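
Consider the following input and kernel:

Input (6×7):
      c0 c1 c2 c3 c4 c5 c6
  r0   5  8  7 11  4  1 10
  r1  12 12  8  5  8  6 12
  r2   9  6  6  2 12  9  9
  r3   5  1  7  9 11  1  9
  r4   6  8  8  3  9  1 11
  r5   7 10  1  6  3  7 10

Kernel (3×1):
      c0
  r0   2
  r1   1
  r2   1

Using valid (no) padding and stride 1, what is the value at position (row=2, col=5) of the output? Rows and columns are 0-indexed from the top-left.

The receptive field on the input at this output position is [9 / 1 / 1]. Elementwise product with the kernel and sum: 9·2 + 1·1 + 1·1.

20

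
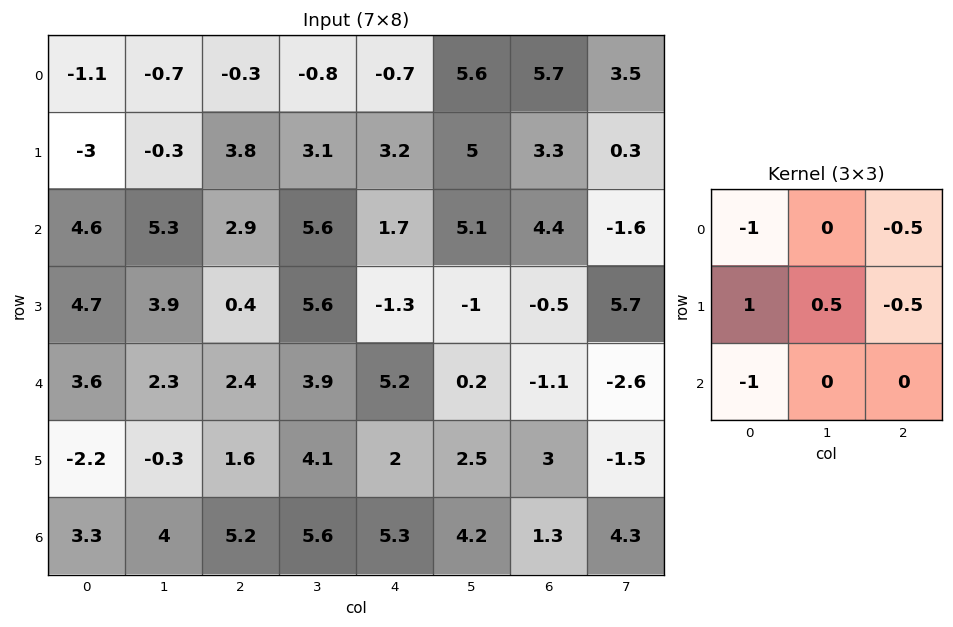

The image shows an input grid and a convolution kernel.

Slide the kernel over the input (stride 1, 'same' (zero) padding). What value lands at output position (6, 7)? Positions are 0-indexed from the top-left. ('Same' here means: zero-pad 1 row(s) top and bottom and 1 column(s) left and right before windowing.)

0.45

The receptive field on the zero-padded input at this output position is [3 -1.5 0 / 1.3 4.3 0 / 0 0 0]. Elementwise product with the kernel and sum: 3·-1 + 0·-0.5 + 1.3·1 + 4.3·0.5 + 0·-0.5 + 0·-1.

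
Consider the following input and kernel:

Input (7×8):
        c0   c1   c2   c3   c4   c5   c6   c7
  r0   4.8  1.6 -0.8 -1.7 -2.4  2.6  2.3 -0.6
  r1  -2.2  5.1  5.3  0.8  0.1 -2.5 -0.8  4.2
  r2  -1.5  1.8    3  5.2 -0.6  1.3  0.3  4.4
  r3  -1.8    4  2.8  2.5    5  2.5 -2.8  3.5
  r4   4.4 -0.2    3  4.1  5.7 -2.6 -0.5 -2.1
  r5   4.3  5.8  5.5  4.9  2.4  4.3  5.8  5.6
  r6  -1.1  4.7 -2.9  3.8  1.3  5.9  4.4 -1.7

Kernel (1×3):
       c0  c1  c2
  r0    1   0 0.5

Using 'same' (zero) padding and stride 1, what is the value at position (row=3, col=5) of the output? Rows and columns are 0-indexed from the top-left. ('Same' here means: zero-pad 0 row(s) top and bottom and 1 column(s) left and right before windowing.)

3.6

The receptive field on the zero-padded input at this output position is [5 2.5 -2.8]. Elementwise product with the kernel and sum: 5·1 + -2.8·0.5.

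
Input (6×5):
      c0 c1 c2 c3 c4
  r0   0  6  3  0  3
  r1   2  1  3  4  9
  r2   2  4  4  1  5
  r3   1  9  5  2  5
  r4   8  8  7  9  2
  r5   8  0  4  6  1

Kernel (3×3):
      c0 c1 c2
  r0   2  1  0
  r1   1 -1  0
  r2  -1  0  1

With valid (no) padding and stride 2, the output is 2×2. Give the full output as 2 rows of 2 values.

9 6
-1 7

Output[0,0]: The receptive field on the input at this output position is [0 6 3 / 2 1 3 / 2 4 4]. Elementwise product with the kernel and sum: 0·2 + 6·1 + 2·1 + 1·-1 + 2·-1 + 4·1.
Output[0,1]: The receptive field on the input at this output position is [3 0 3 / 3 4 9 / 4 1 5]. Elementwise product with the kernel and sum: 3·2 + 0·1 + 3·1 + 4·-1 + 4·-1 + 5·1.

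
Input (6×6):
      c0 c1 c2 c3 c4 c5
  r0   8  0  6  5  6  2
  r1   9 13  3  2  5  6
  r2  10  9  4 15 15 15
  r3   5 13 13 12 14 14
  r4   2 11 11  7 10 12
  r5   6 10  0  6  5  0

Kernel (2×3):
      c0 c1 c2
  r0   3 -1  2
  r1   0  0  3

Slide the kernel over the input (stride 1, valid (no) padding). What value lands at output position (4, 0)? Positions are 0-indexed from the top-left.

17

The receptive field on the input at this output position is [2 11 11 / 6 10 0]. Elementwise product with the kernel and sum: 2·3 + 11·-1 + 11·2 + 0·3.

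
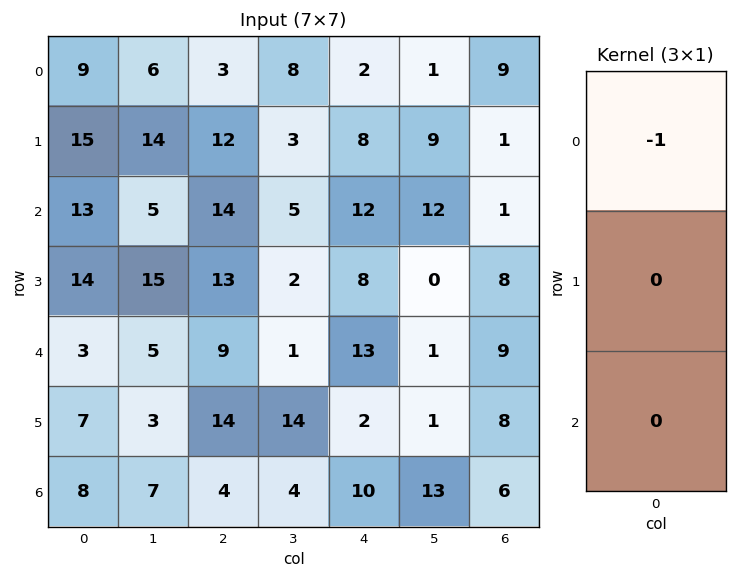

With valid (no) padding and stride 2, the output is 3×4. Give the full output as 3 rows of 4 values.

Output[0,0]: The receptive field on the input at this output position is [9 / 15 / 13]. Elementwise product with the kernel and sum: 9·-1.

-9 -3 -2 -9
-13 -14 -12 -1
-3 -9 -13 -9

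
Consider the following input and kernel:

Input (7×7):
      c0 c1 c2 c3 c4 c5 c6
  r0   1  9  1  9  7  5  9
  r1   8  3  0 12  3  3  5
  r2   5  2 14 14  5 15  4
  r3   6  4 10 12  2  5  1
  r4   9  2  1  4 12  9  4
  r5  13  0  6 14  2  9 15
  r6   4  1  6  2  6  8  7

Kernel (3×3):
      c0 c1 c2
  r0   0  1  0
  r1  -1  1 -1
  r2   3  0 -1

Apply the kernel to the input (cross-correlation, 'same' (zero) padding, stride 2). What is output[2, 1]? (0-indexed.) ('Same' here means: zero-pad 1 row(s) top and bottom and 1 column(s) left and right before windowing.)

-9

The receptive field on the zero-padded input at this output position is [4 10 12 / 2 1 4 / 0 6 14]. Elementwise product with the kernel and sum: 10·1 + 2·-1 + 1·1 + 4·-1 + 0·3 + 14·-1.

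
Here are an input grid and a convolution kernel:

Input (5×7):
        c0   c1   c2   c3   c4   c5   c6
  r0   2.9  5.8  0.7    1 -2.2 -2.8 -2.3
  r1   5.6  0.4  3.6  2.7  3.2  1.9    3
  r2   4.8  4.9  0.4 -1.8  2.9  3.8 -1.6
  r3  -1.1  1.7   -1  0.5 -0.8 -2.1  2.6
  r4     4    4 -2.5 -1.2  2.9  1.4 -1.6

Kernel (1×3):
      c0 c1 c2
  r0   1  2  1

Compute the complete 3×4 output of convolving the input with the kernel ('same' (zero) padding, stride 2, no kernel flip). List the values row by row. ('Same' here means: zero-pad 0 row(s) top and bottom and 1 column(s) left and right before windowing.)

Output[0,0]: The receptive field on the zero-padded input at this output position is [0 2.9 5.8]. Elementwise product with the kernel and sum: 0·1 + 2.9·2 + 5.8·1.
Output[0,1]: The receptive field on the zero-padded input at this output position is [5.8 0.7 1]. Elementwise product with the kernel and sum: 5.8·1 + 0.7·2 + 1·1.

11.6 8.2 -6.2 -7.4
14.5 3.9 7.8 0.6
12 -2.2 6 -1.8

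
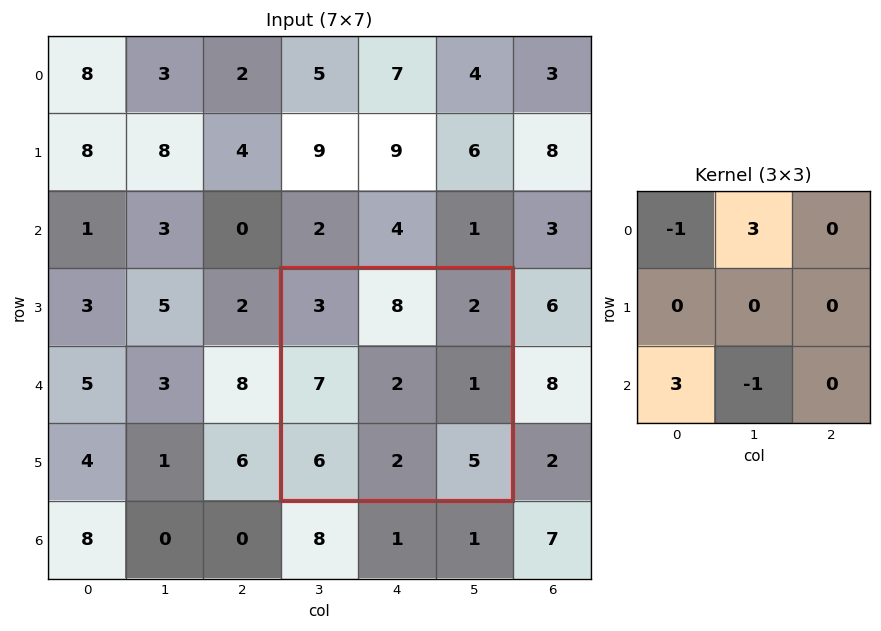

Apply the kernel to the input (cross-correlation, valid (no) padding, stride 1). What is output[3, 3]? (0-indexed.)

37

The receptive field on the input at this output position is [3 8 2 / 7 2 1 / 6 2 5]. Elementwise product with the kernel and sum: 3·-1 + 8·3 + 6·3 + 2·-1.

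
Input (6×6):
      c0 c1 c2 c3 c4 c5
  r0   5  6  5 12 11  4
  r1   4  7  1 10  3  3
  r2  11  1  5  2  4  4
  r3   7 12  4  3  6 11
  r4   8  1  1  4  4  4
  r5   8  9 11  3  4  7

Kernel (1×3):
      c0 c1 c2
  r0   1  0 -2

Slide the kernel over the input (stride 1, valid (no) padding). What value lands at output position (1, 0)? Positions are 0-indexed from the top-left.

The receptive field on the input at this output position is [4 7 1]. Elementwise product with the kernel and sum: 4·1 + 1·-2.

2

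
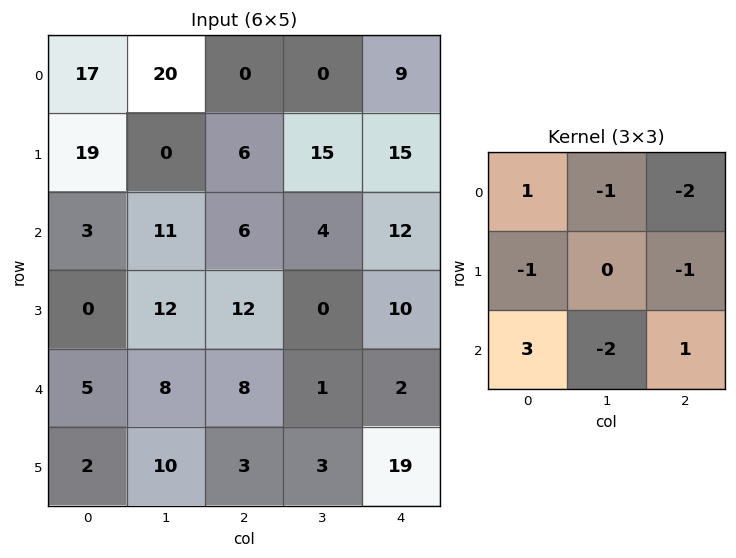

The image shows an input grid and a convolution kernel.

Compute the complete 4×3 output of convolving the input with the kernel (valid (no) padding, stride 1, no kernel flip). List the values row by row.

-35 30 -17
-14 -39 -11
-25 -6 -20
-60 18 4

Output[0,0]: The receptive field on the input at this output position is [17 20 0 / 19 0 6 / 3 11 6]. Elementwise product with the kernel and sum: 17·1 + 20·-1 + 0·-2 + 19·-1 + 6·-1 + 3·3 + 11·-2 + 6·1.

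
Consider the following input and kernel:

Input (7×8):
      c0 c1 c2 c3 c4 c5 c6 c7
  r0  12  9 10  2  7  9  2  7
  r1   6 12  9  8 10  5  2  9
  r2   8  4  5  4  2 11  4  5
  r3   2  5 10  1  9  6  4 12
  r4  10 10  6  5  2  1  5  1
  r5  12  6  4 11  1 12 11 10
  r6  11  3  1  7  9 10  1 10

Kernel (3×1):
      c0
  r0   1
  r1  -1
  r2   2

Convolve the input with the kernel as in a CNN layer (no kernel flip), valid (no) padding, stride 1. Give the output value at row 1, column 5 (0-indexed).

6

The receptive field on the input at this output position is [5 / 11 / 6]. Elementwise product with the kernel and sum: 5·1 + 11·-1 + 6·2.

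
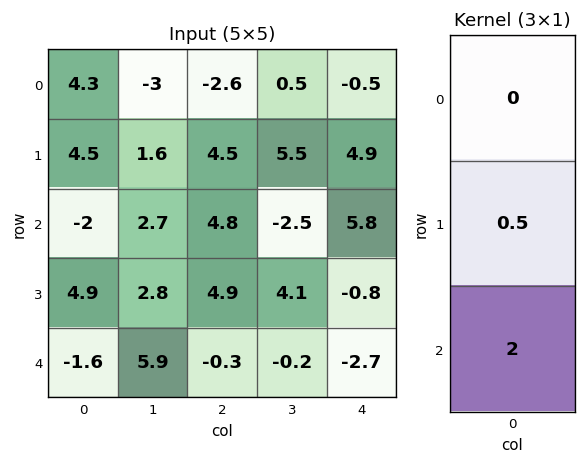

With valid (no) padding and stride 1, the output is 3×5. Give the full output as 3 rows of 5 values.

Output[0,0]: The receptive field on the input at this output position is [4.3 / 4.5 / -2]. Elementwise product with the kernel and sum: 4.5·0.5 + -2·2.

-1.75 6.2 11.85 -2.25 14.05
8.8 6.95 12.2 6.95 1.3
-0.75 13.2 1.85 1.65 -5.8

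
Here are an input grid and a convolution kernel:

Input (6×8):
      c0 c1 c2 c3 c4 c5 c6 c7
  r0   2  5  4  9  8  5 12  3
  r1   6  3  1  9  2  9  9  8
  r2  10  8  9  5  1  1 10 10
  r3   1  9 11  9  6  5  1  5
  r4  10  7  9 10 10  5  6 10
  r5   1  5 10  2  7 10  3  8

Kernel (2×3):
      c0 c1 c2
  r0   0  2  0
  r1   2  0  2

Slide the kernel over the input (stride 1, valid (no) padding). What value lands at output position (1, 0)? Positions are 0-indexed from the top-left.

The receptive field on the input at this output position is [6 3 1 / 10 8 9]. Elementwise product with the kernel and sum: 3·2 + 10·2 + 9·2.

44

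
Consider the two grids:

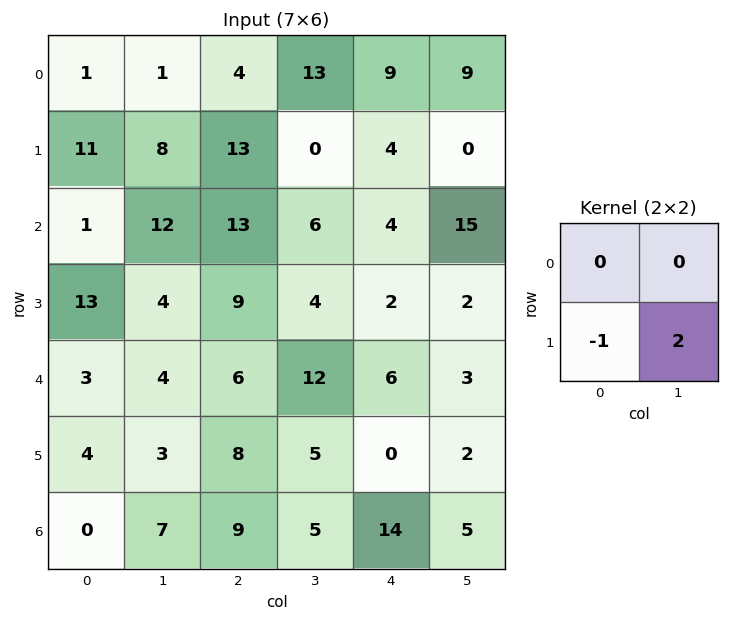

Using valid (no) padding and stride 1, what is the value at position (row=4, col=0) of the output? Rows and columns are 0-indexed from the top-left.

The receptive field on the input at this output position is [3 4 / 4 3]. Elementwise product with the kernel and sum: 4·-1 + 3·2.

2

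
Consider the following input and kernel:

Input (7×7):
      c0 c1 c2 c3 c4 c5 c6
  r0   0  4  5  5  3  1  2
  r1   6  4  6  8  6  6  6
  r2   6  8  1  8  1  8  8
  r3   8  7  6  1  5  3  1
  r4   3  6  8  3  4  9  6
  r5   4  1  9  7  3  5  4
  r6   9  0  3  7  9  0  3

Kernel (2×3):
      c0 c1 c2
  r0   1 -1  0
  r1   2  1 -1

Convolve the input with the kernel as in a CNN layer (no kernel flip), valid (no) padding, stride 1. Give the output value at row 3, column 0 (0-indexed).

5

The receptive field on the input at this output position is [8 7 6 / 3 6 8]. Elementwise product with the kernel and sum: 8·1 + 7·-1 + 3·2 + 6·1 + 8·-1.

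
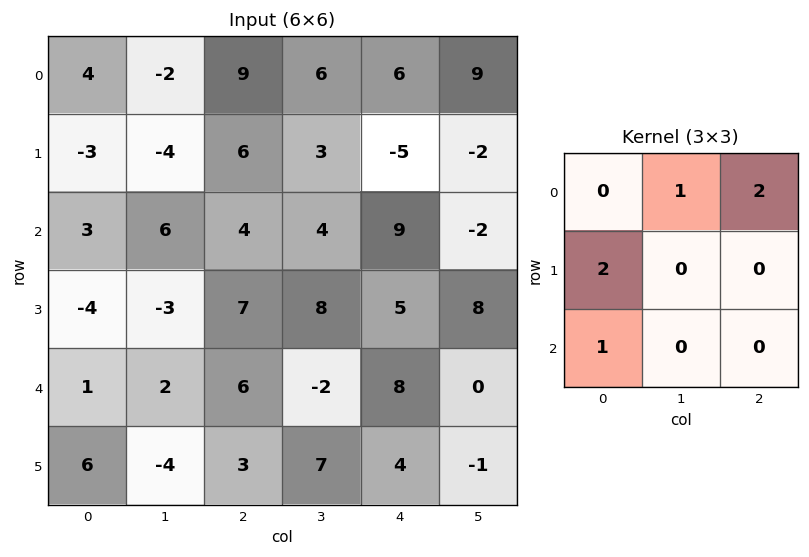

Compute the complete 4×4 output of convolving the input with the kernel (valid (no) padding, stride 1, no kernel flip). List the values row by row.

Output[0,0]: The receptive field on the input at this output position is [4 -2 9 / -3 -4 6 / 3 6 4]. Elementwise product with the kernel and sum: -2·1 + 9·2 + -3·2 + 3·1.
Output[0,1]: The receptive field on the input at this output position is [-2 9 6 / -4 6 3 / 6 4 4]. Elementwise product with the kernel and sum: 9·1 + 6·2 + -4·2 + 6·1.

13 19 34 34
10 21 8 7
7 8 42 19
19 23 33 24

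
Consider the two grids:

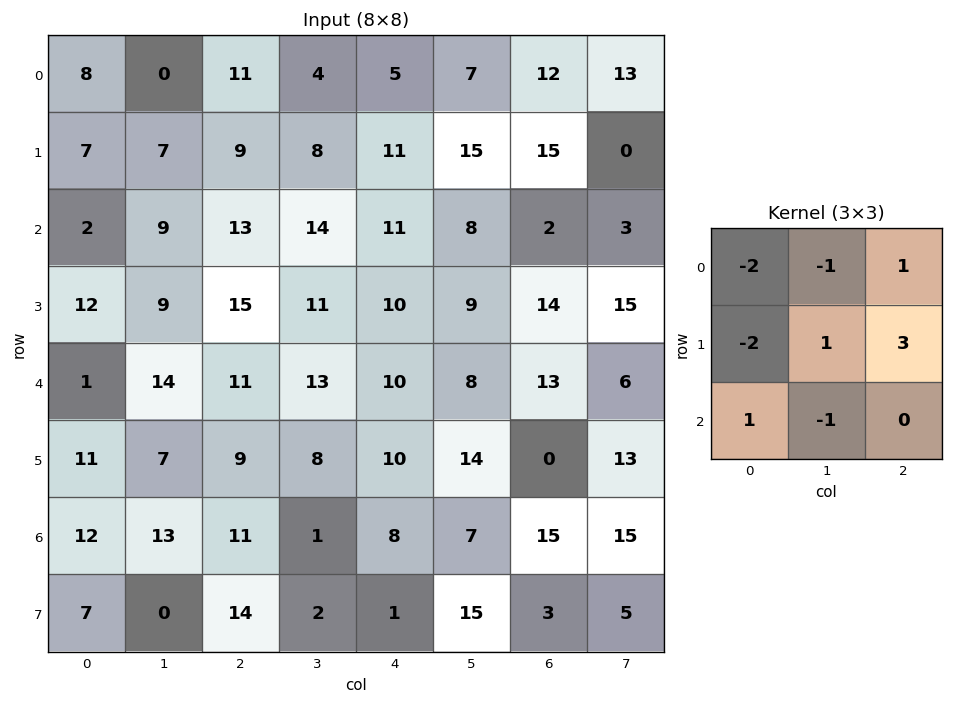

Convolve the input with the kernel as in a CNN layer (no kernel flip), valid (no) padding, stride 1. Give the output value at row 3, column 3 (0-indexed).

-17

The receptive field on the input at this output position is [11 10 9 / 13 10 8 / 8 10 14]. Elementwise product with the kernel and sum: 11·-2 + 10·-1 + 9·1 + 13·-2 + 10·1 + 8·3 + 8·1 + 10·-1.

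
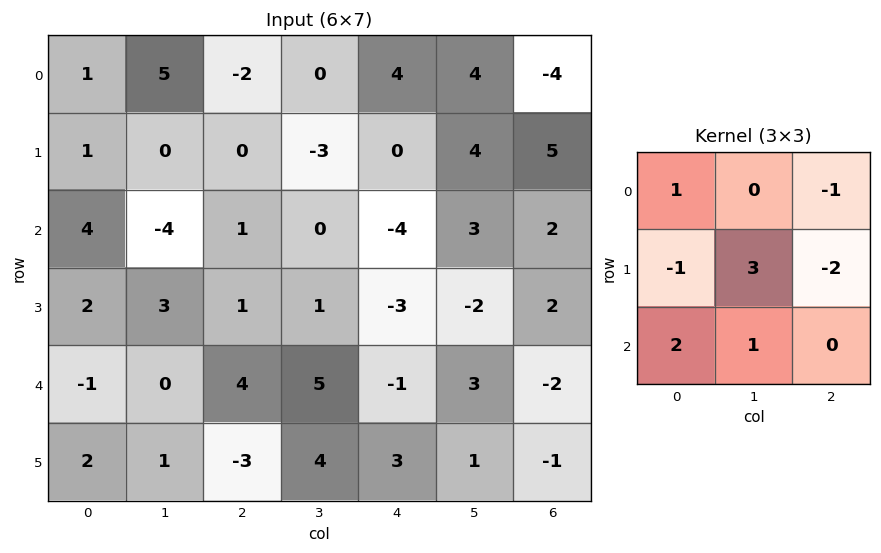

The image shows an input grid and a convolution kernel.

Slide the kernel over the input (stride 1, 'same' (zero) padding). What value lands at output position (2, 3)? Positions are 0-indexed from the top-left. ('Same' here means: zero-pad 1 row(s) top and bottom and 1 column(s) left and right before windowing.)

10

The receptive field on the zero-padded input at this output position is [0 -3 0 / 1 0 -4 / 1 1 -3]. Elementwise product with the kernel and sum: 0·1 + 0·-1 + 1·-1 + 0·3 + -4·-2 + 1·2 + 1·1.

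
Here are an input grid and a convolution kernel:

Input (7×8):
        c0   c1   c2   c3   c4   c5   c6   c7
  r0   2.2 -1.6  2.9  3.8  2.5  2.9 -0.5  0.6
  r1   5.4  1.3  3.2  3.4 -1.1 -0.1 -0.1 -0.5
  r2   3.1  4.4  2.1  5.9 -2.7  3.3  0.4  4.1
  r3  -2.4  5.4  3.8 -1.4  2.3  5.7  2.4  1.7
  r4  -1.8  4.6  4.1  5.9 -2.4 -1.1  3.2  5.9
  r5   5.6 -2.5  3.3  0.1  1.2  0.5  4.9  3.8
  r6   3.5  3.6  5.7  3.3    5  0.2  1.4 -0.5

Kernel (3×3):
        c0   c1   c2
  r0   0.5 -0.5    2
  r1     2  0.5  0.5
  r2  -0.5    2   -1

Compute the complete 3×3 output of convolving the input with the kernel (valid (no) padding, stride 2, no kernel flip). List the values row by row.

Output[0,0]: The receptive field on the input at this output position is [2.2 -1.6 2.9 / 5.4 1.3 3.2 / 3.1 4.4 2.1]. Elementwise product with the kernel and sum: 2.2·0.5 + -1.6·-0.5 + 2.9·2 + 5.4·2 + 1.3·0.5 + 3.2·0.5 + 3.1·-0.5 + 4.4·2 + 2.1·-1.

25.9 25.55 4.05
9.35 12.9 2.25
16.35 0.3 7.35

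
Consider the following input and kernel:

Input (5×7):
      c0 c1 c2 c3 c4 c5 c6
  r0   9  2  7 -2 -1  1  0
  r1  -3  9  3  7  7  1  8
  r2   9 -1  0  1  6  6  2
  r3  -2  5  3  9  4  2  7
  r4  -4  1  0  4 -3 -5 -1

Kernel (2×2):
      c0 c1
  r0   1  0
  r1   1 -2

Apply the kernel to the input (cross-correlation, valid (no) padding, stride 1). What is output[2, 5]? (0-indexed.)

The receptive field on the input at this output position is [6 2 / 2 7]. Elementwise product with the kernel and sum: 6·1 + 2·1 + 7·-2.

-6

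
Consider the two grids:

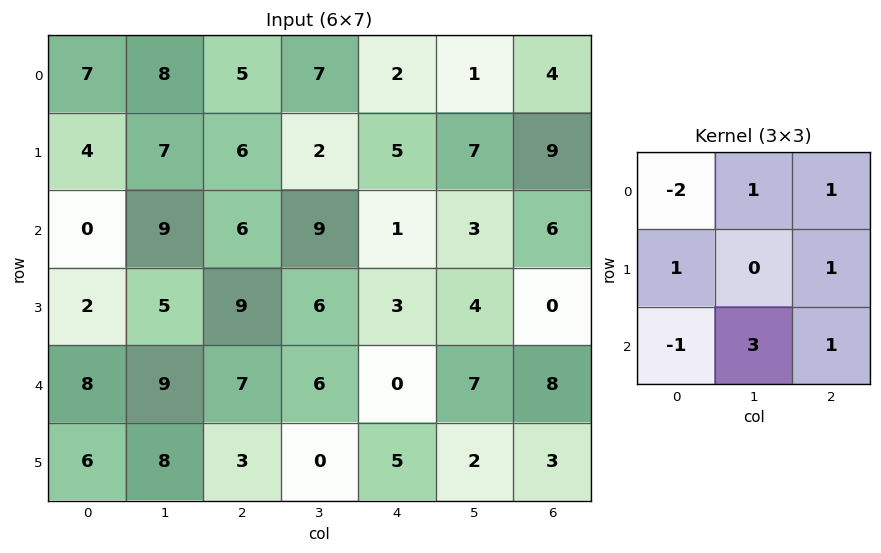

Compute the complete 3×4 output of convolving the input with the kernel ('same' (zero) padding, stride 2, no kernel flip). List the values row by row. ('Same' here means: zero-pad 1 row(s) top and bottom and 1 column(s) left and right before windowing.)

27 28 28 21
31 40 27 -6
42 21 25 6

Output[0,0]: The receptive field on the zero-padded input at this output position is [0 0 0 / 0 7 8 / 0 4 7]. Elementwise product with the kernel and sum: 0·-2 + 0·1 + 0·1 + 0·1 + 8·1 + 0·-1 + 4·3 + 7·1.
Output[0,1]: The receptive field on the zero-padded input at this output position is [0 0 0 / 8 5 7 / 7 6 2]. Elementwise product with the kernel and sum: 0·-2 + 0·1 + 0·1 + 8·1 + 7·1 + 7·-1 + 6·3 + 2·1.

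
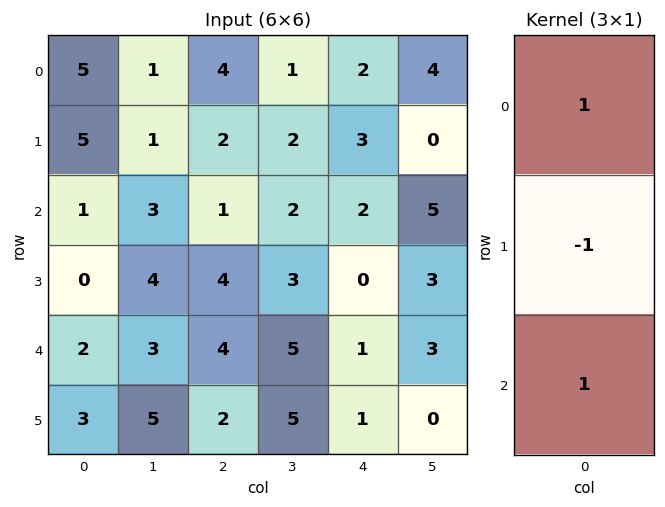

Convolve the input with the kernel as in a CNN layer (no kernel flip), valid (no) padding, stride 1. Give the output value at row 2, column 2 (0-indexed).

1

The receptive field on the input at this output position is [1 / 4 / 4]. Elementwise product with the kernel and sum: 1·1 + 4·-1 + 4·1.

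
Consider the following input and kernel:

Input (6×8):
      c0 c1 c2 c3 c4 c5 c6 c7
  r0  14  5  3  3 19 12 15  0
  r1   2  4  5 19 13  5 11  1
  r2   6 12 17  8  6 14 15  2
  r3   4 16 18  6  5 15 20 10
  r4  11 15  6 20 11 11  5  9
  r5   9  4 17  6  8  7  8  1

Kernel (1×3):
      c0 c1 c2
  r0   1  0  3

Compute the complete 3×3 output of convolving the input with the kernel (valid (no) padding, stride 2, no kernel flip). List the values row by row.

Output[0,0]: The receptive field on the input at this output position is [14 5 3]. Elementwise product with the kernel and sum: 14·1 + 3·3.
Output[0,1]: The receptive field on the input at this output position is [3 3 19]. Elementwise product with the kernel and sum: 3·1 + 19·3.

23 60 64
57 35 51
29 39 26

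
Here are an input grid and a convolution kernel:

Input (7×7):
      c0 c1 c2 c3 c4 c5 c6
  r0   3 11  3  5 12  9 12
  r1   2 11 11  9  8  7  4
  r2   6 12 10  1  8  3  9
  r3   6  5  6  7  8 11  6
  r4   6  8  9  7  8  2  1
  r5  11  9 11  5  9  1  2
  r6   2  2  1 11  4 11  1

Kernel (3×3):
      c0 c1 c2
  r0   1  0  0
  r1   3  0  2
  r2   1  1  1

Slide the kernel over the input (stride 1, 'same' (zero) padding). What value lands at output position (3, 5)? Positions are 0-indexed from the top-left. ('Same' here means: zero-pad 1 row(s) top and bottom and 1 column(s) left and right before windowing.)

The receptive field on the zero-padded input at this output position is [8 3 9 / 8 11 6 / 8 2 1]. Elementwise product with the kernel and sum: 8·1 + 8·3 + 6·2 + 8·1 + 2·1 + 1·1.

55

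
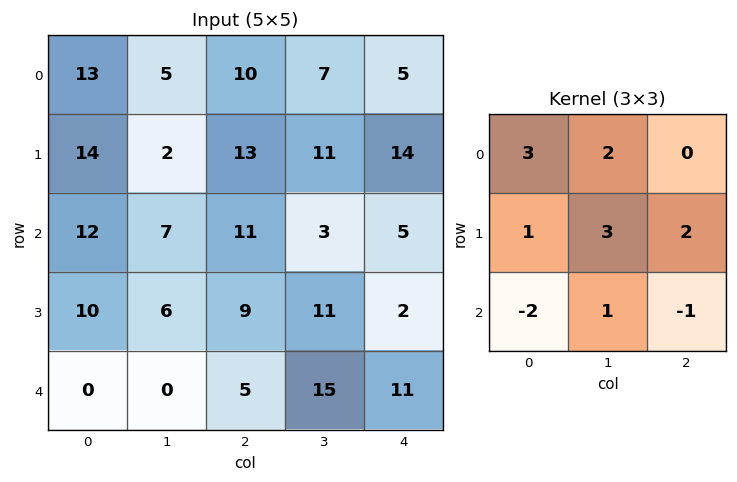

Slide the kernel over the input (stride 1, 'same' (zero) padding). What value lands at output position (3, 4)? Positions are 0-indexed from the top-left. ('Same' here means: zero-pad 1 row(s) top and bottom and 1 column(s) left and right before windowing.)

The receptive field on the zero-padded input at this output position is [3 5 0 / 11 2 0 / 15 11 0]. Elementwise product with the kernel and sum: 3·3 + 5·2 + 11·1 + 2·3 + 0·2 + 15·-2 + 11·1 + 0·-1.

17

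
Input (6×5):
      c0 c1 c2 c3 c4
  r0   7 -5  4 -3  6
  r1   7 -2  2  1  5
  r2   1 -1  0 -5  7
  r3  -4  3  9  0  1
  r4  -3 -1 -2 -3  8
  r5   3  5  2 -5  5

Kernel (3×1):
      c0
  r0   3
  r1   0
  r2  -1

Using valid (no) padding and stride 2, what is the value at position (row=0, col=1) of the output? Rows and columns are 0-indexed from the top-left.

The receptive field on the input at this output position is [4 / 2 / 0]. Elementwise product with the kernel and sum: 4·3 + 0·-1.

12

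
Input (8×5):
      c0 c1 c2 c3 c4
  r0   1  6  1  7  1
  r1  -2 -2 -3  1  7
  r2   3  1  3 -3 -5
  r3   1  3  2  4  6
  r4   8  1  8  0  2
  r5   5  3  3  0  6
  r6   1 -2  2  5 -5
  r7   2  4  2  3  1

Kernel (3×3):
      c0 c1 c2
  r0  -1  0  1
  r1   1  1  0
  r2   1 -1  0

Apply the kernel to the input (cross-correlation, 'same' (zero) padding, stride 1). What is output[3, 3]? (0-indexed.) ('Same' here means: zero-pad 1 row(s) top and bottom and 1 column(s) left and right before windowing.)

The receptive field on the zero-padded input at this output position is [3 -3 -5 / 2 4 6 / 8 0 2]. Elementwise product with the kernel and sum: 3·-1 + -5·1 + 2·1 + 4·1 + 8·1 + 0·-1.

6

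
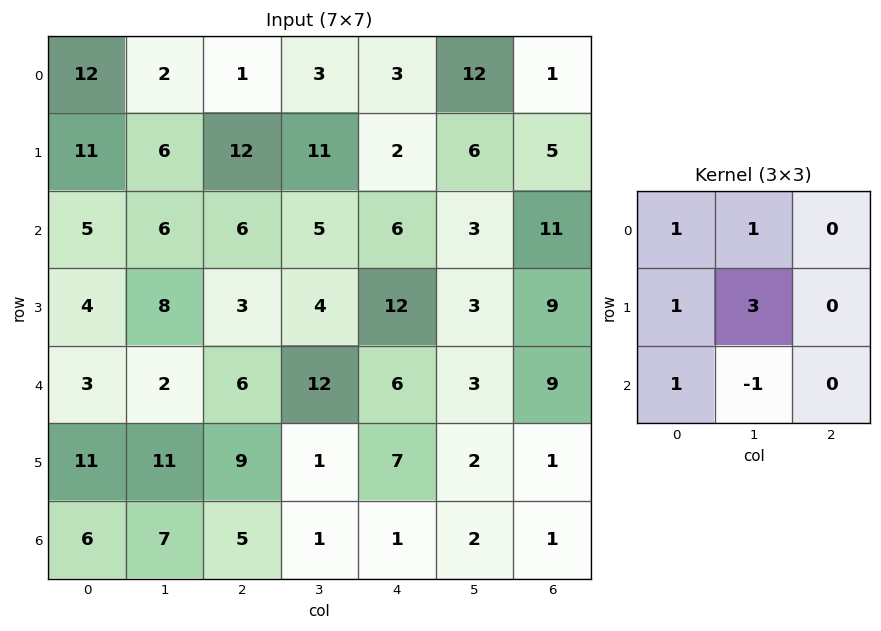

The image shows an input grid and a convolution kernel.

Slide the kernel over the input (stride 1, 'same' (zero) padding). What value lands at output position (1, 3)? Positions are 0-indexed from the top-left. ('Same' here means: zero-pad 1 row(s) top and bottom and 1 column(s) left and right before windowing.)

The receptive field on the zero-padded input at this output position is [1 3 3 / 12 11 2 / 6 5 6]. Elementwise product with the kernel and sum: 1·1 + 3·1 + 12·1 + 11·3 + 6·1 + 5·-1.

50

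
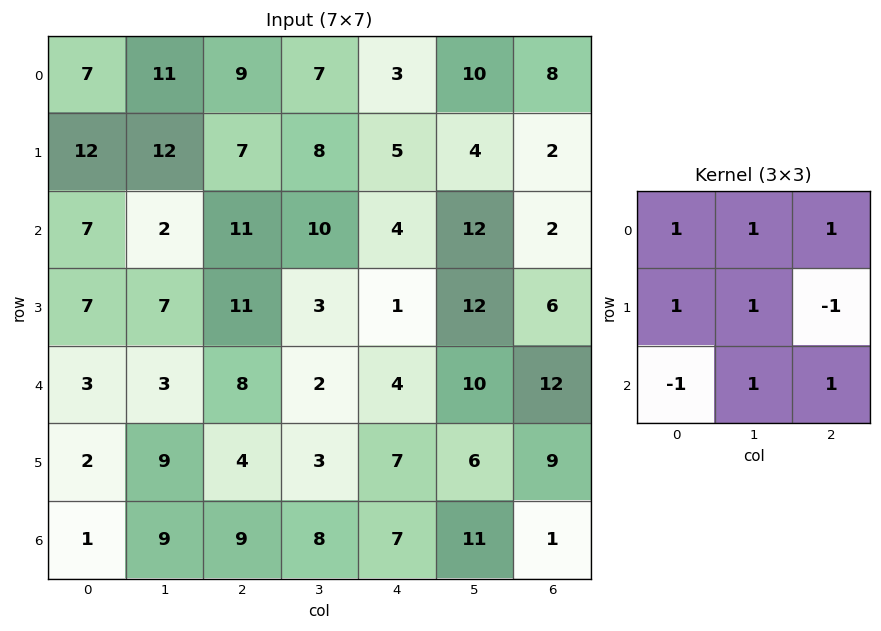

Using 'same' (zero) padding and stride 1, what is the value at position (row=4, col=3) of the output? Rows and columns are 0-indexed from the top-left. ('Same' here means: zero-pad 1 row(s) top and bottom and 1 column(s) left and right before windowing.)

The receptive field on the zero-padded input at this output position is [11 3 1 / 8 2 4 / 4 3 7]. Elementwise product with the kernel and sum: 11·1 + 3·1 + 1·1 + 8·1 + 2·1 + 4·-1 + 4·-1 + 3·1 + 7·1.

27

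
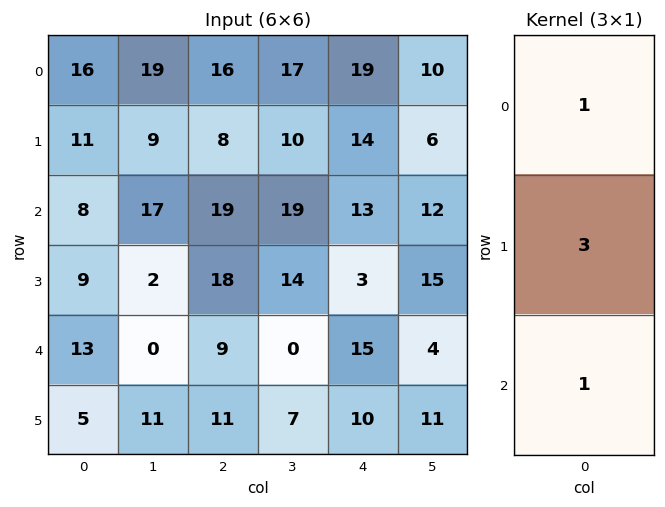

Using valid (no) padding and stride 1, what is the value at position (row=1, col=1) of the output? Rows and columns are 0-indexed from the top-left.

The receptive field on the input at this output position is [9 / 17 / 2]. Elementwise product with the kernel and sum: 9·1 + 17·3 + 2·1.

62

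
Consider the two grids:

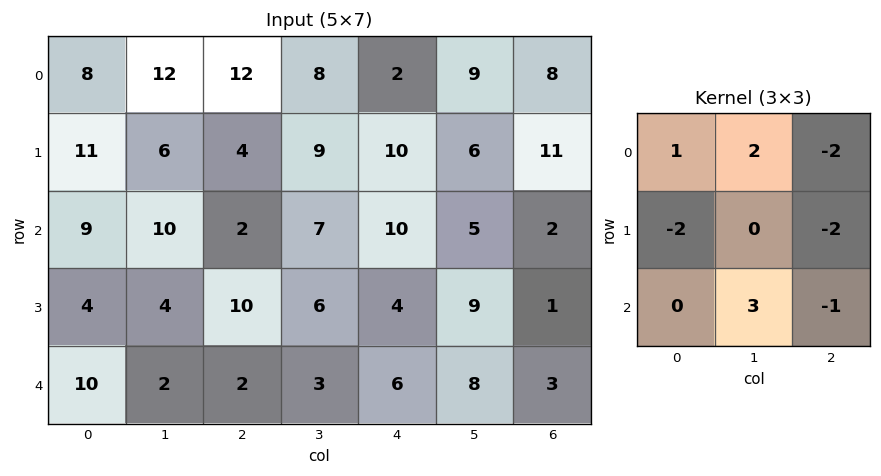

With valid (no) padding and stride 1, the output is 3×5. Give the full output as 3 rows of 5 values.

Output[0,0]: The receptive field on the input at this output position is [8 12 12 / 11 6 4 / 9 10 2]. Elementwise product with the kernel and sum: 8·1 + 12·2 + 12·-2 + 11·-2 + 4·-2 + 10·3 + 2·-1.

6 -11 7 -11 -25
-5 -14 -8 -4 2
1 -17 -29 -3 27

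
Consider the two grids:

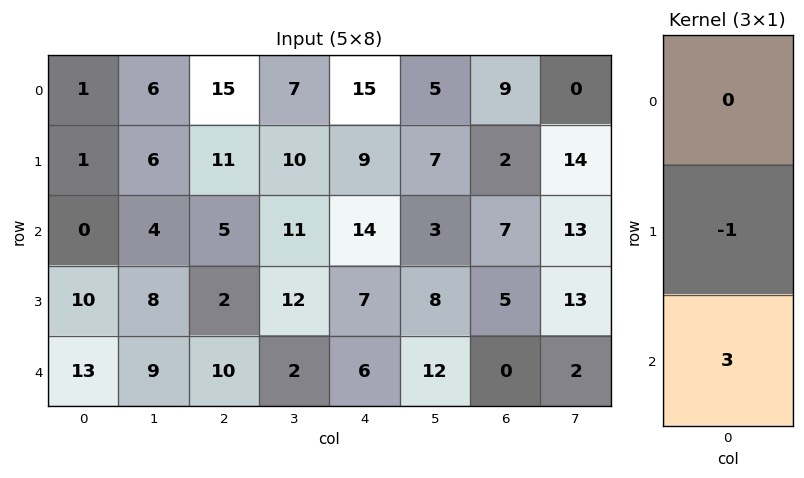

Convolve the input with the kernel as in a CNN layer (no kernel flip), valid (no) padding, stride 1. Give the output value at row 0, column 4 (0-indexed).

The receptive field on the input at this output position is [15 / 9 / 14]. Elementwise product with the kernel and sum: 9·-1 + 14·3.

33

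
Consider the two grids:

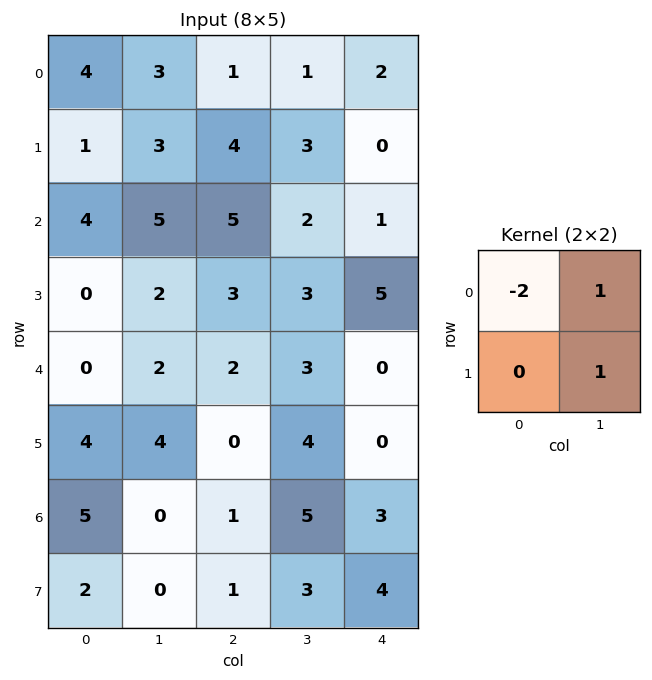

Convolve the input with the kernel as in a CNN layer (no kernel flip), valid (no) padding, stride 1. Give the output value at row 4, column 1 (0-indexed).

-2

The receptive field on the input at this output position is [2 2 / 4 0]. Elementwise product with the kernel and sum: 2·-2 + 2·1 + 0·1.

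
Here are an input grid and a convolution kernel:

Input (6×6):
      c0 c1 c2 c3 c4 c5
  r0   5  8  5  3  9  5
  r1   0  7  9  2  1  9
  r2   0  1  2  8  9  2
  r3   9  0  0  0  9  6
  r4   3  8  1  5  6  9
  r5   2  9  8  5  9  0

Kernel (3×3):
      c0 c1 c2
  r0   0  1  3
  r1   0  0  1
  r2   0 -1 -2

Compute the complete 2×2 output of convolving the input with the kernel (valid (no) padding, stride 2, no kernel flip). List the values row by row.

Output[0,0]: The receptive field on the input at this output position is [5 8 5 / 0 7 9 / 0 1 2]. Elementwise product with the kernel and sum: 8·1 + 5·3 + 9·1 + 1·-1 + 2·-2.
Output[0,1]: The receptive field on the input at this output position is [5 3 9 / 9 2 1 / 2 8 9]. Elementwise product with the kernel and sum: 3·1 + 9·3 + 1·1 + 8·-1 + 9·-2.

27 5
-3 27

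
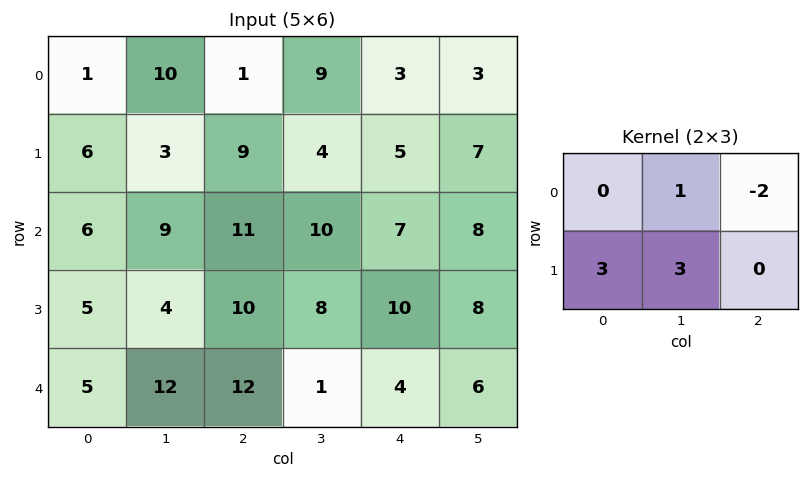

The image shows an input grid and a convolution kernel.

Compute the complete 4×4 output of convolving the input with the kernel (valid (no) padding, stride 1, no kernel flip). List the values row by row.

Output[0,0]: The receptive field on the input at this output position is [1 10 1 / 6 3 9]. Elementwise product with the kernel and sum: 10·1 + 1·-2 + 6·3 + 3·3.
Output[0,1]: The receptive field on the input at this output position is [10 1 9 / 3 9 4]. Elementwise product with the kernel and sum: 1·1 + 9·-2 + 3·3 + 9·3.

35 19 42 24
30 61 57 42
14 33 50 45
35 66 27 9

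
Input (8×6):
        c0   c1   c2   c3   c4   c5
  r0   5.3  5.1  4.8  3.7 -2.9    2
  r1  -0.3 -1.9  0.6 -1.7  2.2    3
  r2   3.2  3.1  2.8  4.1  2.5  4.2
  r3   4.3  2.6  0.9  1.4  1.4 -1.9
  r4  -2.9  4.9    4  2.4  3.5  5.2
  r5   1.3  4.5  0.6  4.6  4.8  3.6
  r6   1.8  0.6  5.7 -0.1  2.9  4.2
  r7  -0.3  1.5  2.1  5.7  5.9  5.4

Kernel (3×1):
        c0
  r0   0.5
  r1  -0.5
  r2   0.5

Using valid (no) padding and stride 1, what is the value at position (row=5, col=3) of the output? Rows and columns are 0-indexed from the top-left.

5.2

The receptive field on the input at this output position is [4.6 / -0.1 / 5.7]. Elementwise product with the kernel and sum: 4.6·0.5 + -0.1·-0.5 + 5.7·0.5.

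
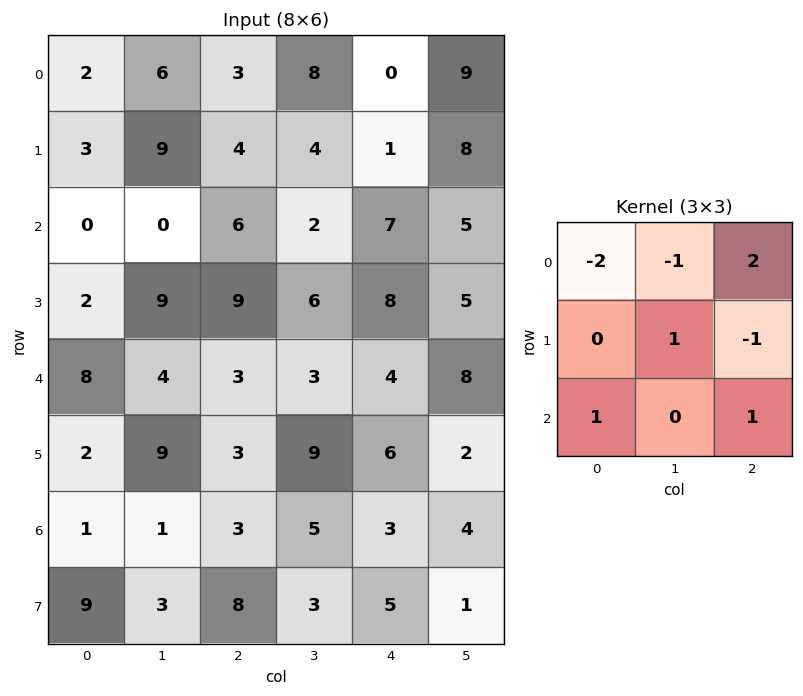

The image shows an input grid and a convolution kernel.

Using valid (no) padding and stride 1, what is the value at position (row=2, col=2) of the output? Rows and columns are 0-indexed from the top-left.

5

The receptive field on the input at this output position is [6 2 7 / 9 6 8 / 3 3 4]. Elementwise product with the kernel and sum: 6·-2 + 2·-1 + 7·2 + 6·1 + 8·-1 + 3·1 + 4·1.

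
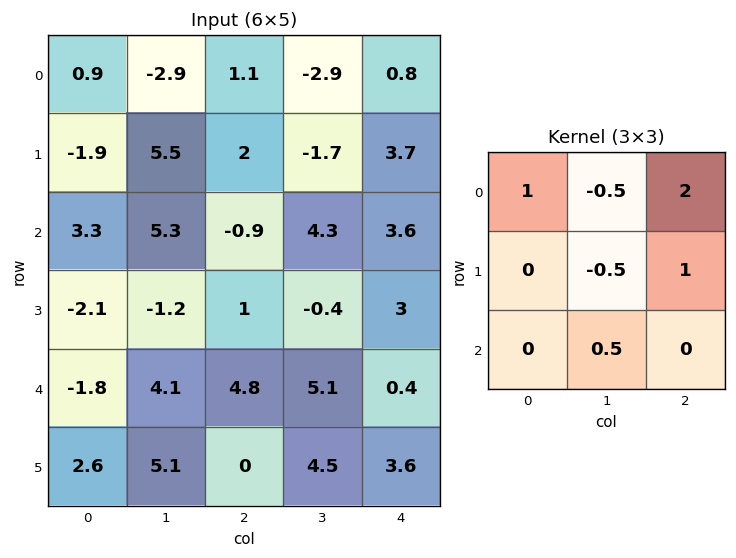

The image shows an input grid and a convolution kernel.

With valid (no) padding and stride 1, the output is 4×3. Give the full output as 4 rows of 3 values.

Output[0,0]: The receptive field on the input at this output position is [0.9 -2.9 1.1 / -1.9 5.5 2 / 3.3 5.3 -0.9]. Elementwise product with the kernel and sum: 0.9·1 + -2.9·-0.5 + 1.1·2 + 5.5·-0.5 + 2·1 + 5.3·0.5.
Output[0,1]: The receptive field on the input at this output position is [-2.9 1.1 -2.9 / 5.5 2 -1.7 / 5.3 -0.9 4.3]. Elementwise product with the kernel and sum: -2.9·1 + 1.1·-0.5 + -2.9·2 + 2·-0.5 + -1.7·1 + -0.9·0.5.

6.45 -12.4 10.85
-4.8 6.35 11.5
2.5 15.85 9.9
5.8 0.2 7.3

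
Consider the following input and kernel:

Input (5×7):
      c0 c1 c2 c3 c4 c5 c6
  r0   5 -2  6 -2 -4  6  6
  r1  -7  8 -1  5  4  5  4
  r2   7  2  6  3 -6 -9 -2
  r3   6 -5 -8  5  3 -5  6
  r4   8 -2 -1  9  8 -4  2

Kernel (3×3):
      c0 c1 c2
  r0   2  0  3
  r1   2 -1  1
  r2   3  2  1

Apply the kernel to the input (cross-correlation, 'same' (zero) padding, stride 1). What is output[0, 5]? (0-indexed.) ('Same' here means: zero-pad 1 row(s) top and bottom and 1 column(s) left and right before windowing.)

The receptive field on the zero-padded input at this output position is [0 0 0 / -4 6 6 / 4 5 4]. Elementwise product with the kernel and sum: 0·2 + 0·3 + -4·2 + 6·-1 + 6·1 + 4·3 + 5·2 + 4·1.

18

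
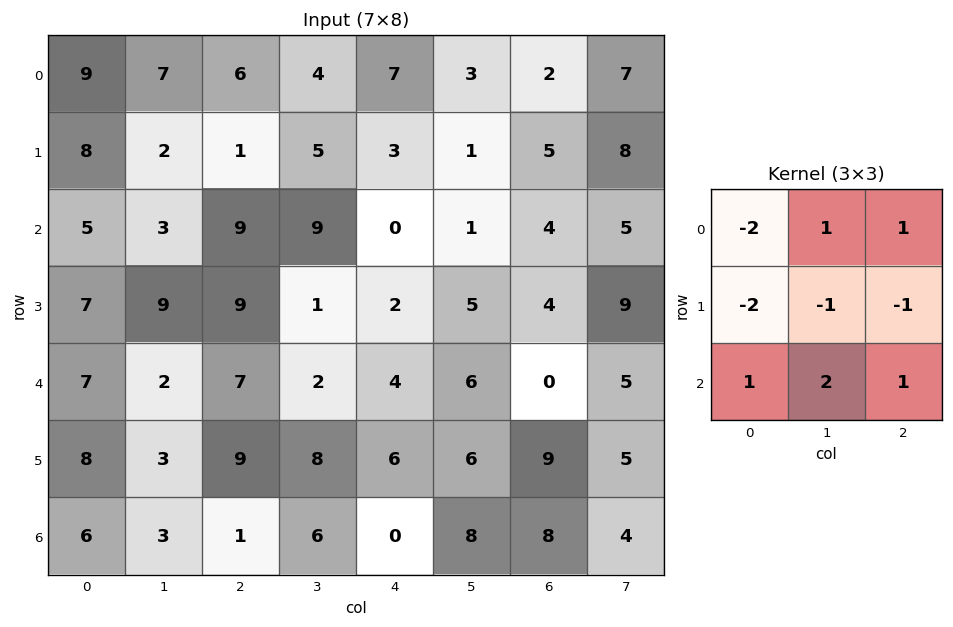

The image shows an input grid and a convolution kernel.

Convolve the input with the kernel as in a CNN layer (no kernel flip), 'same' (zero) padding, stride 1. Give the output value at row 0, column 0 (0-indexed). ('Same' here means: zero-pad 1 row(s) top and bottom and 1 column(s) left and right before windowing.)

2

The receptive field on the zero-padded input at this output position is [0 0 0 / 0 9 7 / 0 8 2]. Elementwise product with the kernel and sum: 0·-2 + 0·1 + 0·1 + 0·-2 + 9·-1 + 7·-1 + 0·1 + 8·2 + 2·1.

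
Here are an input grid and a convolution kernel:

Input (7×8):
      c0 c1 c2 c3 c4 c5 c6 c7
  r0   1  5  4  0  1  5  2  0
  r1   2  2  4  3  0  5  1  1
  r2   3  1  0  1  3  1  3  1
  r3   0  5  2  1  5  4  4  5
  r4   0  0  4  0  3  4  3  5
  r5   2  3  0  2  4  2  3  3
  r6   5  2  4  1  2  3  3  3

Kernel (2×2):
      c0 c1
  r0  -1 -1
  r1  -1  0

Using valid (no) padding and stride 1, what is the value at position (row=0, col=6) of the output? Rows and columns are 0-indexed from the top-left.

-3

The receptive field on the input at this output position is [2 0 / 1 1]. Elementwise product with the kernel and sum: 2·-1 + 0·-1 + 1·-1.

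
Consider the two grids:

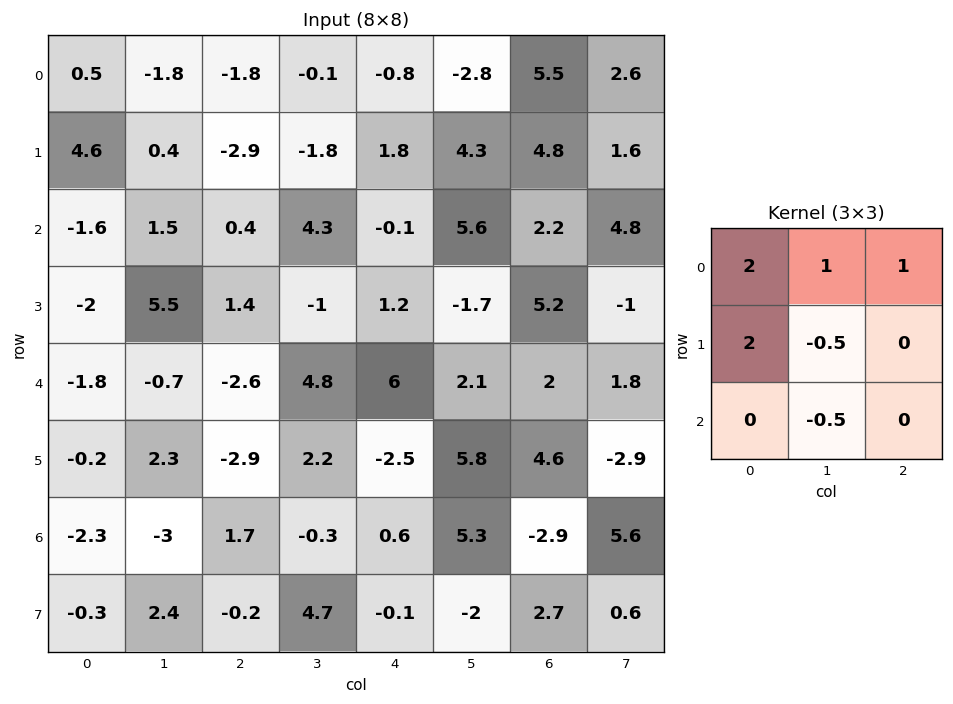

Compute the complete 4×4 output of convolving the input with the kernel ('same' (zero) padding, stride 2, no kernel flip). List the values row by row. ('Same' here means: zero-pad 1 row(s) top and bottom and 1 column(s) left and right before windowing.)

Output[0,0]: The receptive field on the zero-padded input at this output position is [0 0 0 / 0 0.5 -1.8 / 0 4.6 0.4]. Elementwise product with the kernel and sum: 0·2 + 0·1 + 0·1 + 0·2 + 0.5·-0.5 + 4.6·-0.5.

-2.55 -1.25 -0.7 -10.75
6.8 -1.8 10.55 22.5
4.5 12.75 5.35 1.7
3.4 -2.85 6.85 24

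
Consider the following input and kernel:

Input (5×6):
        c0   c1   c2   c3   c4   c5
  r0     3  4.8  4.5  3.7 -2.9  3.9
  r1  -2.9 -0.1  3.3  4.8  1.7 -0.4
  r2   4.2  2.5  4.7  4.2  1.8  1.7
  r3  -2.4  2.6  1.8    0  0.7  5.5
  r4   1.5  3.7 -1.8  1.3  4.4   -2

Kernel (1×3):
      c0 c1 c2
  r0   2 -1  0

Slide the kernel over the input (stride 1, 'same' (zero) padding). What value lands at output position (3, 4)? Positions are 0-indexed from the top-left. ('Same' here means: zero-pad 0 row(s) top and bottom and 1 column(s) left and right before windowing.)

The receptive field on the zero-padded input at this output position is [0 0.7 5.5]. Elementwise product with the kernel and sum: 0·2 + 0.7·-1.

-0.7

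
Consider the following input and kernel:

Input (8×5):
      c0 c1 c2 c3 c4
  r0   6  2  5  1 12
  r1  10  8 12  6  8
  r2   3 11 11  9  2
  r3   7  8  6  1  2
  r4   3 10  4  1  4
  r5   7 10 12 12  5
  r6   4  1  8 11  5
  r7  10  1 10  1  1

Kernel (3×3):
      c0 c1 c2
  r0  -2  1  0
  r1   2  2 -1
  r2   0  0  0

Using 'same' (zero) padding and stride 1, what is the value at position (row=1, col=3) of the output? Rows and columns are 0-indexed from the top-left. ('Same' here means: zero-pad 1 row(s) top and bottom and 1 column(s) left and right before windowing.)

19

The receptive field on the zero-padded input at this output position is [5 1 12 / 12 6 8 / 11 9 2]. Elementwise product with the kernel and sum: 5·-2 + 1·1 + 12·2 + 6·2 + 8·-1.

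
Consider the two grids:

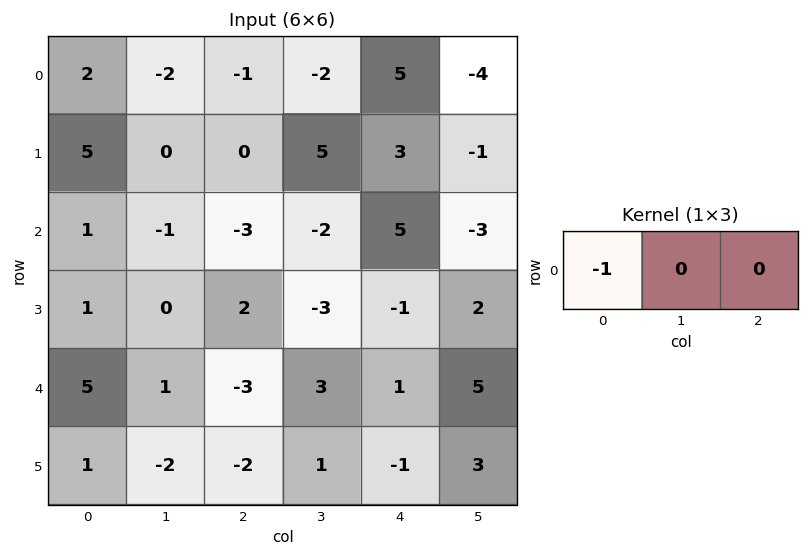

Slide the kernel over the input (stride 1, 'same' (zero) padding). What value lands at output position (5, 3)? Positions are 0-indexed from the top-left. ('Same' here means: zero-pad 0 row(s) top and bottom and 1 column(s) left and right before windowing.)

The receptive field on the zero-padded input at this output position is [-2 1 -1]. Elementwise product with the kernel and sum: -2·-1.

2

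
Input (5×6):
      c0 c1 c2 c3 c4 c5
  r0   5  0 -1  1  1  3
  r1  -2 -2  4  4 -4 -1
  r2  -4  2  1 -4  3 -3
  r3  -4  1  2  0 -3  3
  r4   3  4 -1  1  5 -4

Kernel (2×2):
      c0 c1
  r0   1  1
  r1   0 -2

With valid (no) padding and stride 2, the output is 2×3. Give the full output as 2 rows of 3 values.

9 -8 6
-4 -3 -6

Output[0,0]: The receptive field on the input at this output position is [5 0 / -2 -2]. Elementwise product with the kernel and sum: 5·1 + 0·1 + -2·-2.
Output[0,1]: The receptive field on the input at this output position is [-1 1 / 4 4]. Elementwise product with the kernel and sum: -1·1 + 1·1 + 4·-2.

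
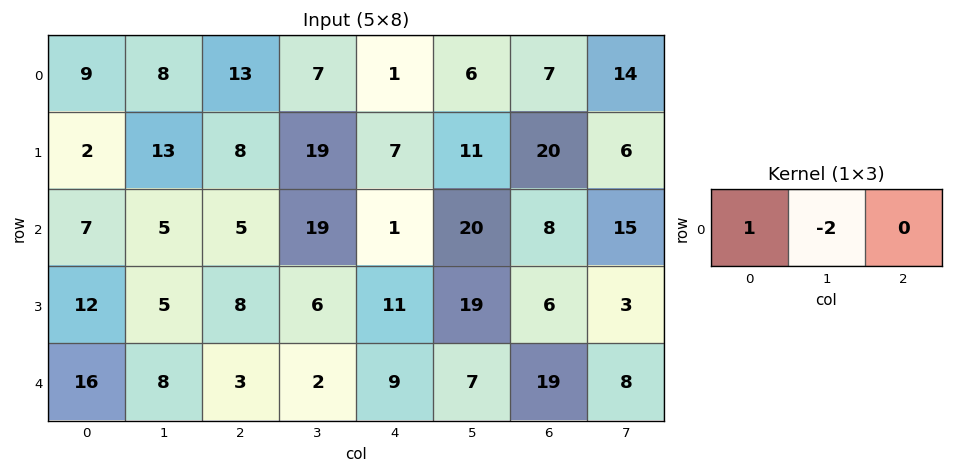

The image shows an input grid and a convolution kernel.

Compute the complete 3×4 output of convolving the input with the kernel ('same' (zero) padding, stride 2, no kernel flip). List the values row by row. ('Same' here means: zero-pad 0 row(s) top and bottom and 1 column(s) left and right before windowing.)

Output[0,0]: The receptive field on the zero-padded input at this output position is [0 9 8]. Elementwise product with the kernel and sum: 0·1 + 9·-2.

-18 -18 5 -8
-14 -5 17 4
-32 2 -16 -31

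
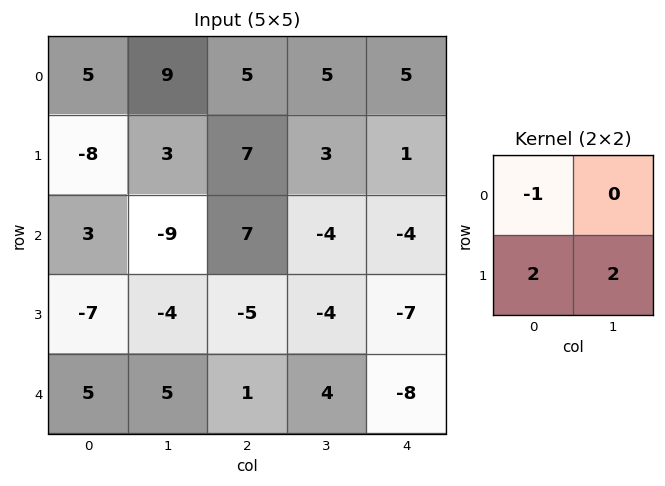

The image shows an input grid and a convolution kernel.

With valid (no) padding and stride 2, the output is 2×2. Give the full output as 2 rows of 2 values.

Output[0,0]: The receptive field on the input at this output position is [5 9 / -8 3]. Elementwise product with the kernel and sum: 5·-1 + -8·2 + 3·2.

-15 15
-25 -25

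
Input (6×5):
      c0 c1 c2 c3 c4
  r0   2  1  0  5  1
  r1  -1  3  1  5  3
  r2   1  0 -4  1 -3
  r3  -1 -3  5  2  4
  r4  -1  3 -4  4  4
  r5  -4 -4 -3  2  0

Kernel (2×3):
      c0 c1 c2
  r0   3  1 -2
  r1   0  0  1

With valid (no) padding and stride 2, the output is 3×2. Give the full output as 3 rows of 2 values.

Output[0,0]: The receptive field on the input at this output position is [2 1 0 / -1 3 1]. Elementwise product with the kernel and sum: 2·3 + 1·1 + 0·-2 + 1·1.

8 6
16 -1
5 -16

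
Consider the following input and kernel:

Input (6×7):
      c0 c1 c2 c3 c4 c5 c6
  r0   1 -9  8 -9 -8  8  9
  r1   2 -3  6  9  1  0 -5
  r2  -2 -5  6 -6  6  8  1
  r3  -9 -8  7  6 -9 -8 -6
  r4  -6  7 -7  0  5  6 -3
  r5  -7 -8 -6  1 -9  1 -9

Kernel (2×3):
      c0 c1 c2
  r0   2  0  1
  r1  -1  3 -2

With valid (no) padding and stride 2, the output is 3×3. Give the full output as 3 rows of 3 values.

Output[0,0]: The receptive field on the input at this output position is [1 -9 8 / 2 -3 6]. Elementwise product with the kernel and sum: 1·2 + 8·1 + 2·-1 + -3·3 + 6·-2.

-13 27 2
-27 47 10
-24 18 37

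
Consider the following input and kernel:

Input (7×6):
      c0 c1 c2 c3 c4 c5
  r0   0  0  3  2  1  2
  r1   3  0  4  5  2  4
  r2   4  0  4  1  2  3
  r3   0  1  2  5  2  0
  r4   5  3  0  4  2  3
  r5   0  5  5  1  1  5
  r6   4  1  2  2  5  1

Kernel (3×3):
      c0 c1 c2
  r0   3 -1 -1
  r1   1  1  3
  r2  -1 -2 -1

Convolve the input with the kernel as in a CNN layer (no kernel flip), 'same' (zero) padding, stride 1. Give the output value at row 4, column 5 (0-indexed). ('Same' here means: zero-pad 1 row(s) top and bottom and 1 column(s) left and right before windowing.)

The receptive field on the zero-padded input at this output position is [2 0 0 / 2 3 0 / 1 5 0]. Elementwise product with the kernel and sum: 2·3 + 0·-1 + 0·-1 + 2·1 + 3·1 + 0·3 + 1·-1 + 5·-2 + 0·-1.

0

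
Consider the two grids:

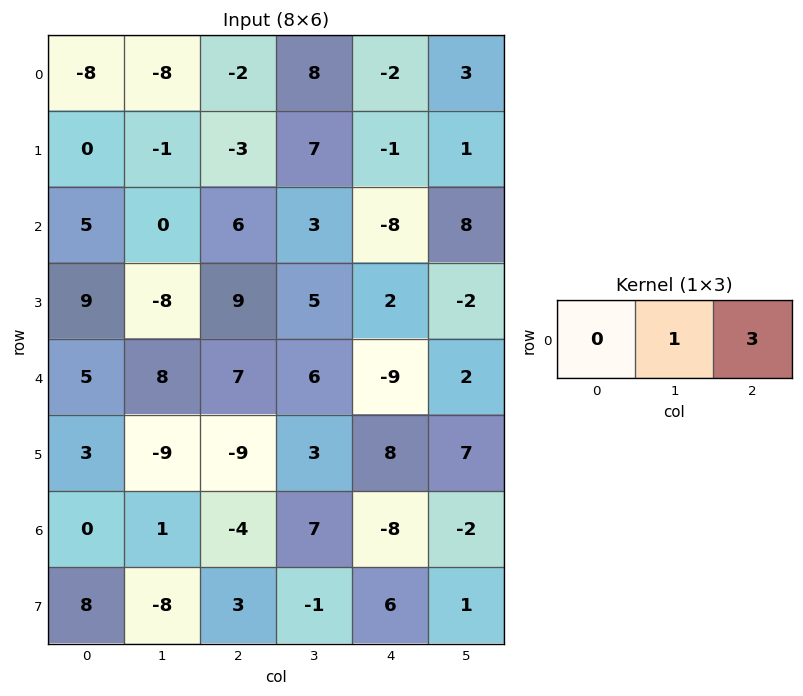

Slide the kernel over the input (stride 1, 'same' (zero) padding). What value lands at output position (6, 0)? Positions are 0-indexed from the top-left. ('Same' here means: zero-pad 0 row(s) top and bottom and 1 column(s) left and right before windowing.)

3

The receptive field on the zero-padded input at this output position is [0 0 1]. Elementwise product with the kernel and sum: 0·1 + 1·3.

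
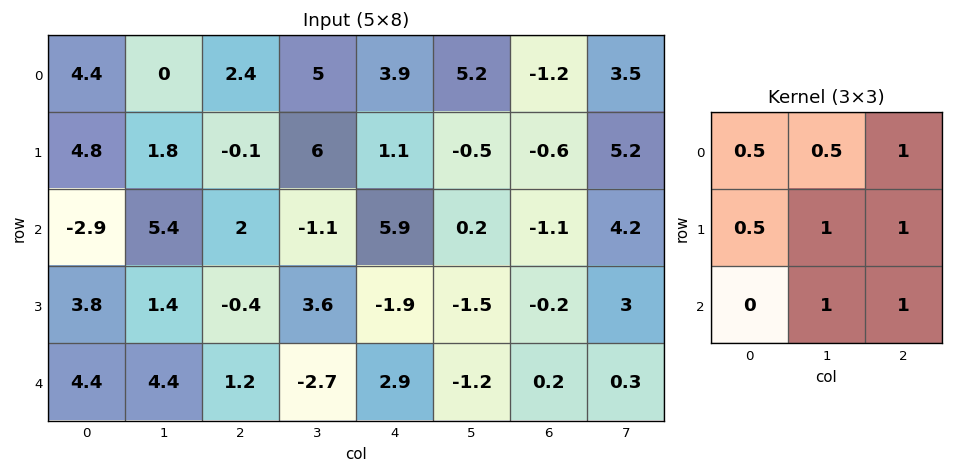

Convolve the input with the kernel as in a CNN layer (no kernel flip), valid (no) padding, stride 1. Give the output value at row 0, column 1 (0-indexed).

13.9

The receptive field on the input at this output position is [0 2.4 5 / 1.8 -0.1 6 / 5.4 2 -1.1]. Elementwise product with the kernel and sum: 0·0.5 + 2.4·0.5 + 5·1 + 1.8·0.5 + -0.1·1 + 6·1 + 2·1 + -1.1·1.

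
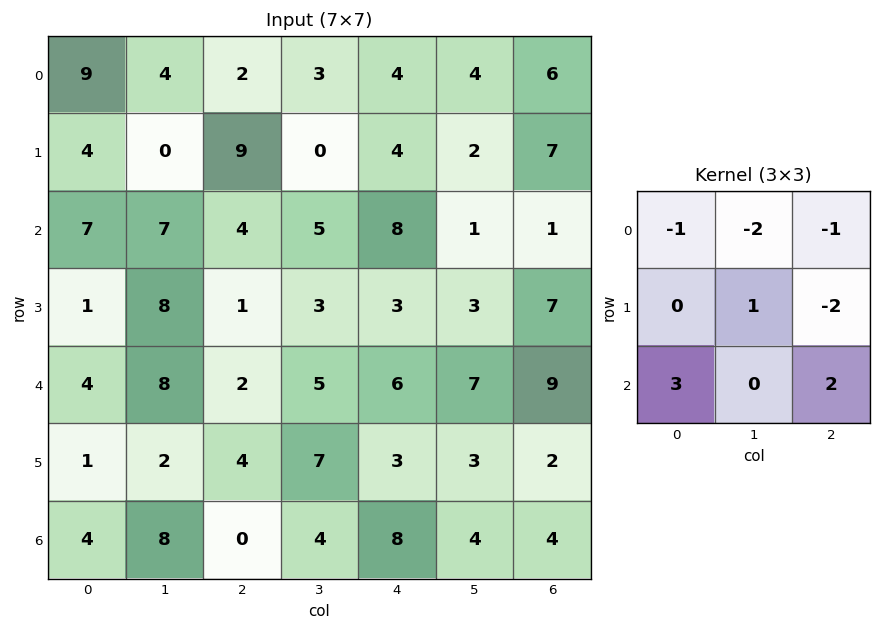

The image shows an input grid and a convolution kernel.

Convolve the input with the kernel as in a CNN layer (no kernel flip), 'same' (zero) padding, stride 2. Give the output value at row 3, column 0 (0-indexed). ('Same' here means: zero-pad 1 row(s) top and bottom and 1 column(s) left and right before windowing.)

-16

The receptive field on the zero-padded input at this output position is [0 1 2 / 0 4 8 / 0 0 0]. Elementwise product with the kernel and sum: 0·-1 + 1·-2 + 2·-1 + 4·1 + 8·-2 + 0·3 + 0·2.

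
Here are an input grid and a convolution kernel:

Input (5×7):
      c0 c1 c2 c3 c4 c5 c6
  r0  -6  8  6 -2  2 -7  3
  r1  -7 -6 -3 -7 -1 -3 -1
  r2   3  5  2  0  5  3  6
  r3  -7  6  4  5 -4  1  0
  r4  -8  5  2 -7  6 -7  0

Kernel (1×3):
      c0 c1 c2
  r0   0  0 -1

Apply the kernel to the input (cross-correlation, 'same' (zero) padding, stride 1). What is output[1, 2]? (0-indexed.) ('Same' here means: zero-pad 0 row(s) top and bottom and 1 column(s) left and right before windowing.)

The receptive field on the zero-padded input at this output position is [-6 -3 -7]. Elementwise product with the kernel and sum: -7·-1.

7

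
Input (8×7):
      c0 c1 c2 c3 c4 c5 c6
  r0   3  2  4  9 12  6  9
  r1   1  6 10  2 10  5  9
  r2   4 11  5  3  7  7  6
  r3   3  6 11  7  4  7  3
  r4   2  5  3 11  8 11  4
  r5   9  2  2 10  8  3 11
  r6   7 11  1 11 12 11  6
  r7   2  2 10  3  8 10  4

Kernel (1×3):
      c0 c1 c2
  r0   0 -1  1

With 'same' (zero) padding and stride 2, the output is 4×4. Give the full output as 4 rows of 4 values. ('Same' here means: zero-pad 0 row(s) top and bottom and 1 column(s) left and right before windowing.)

-1 5 -6 -9
7 -2 0 -6
3 8 3 -4
4 10 -1 -6

Output[0,0]: The receptive field on the zero-padded input at this output position is [0 3 2]. Elementwise product with the kernel and sum: 3·-1 + 2·1.
Output[0,1]: The receptive field on the zero-padded input at this output position is [2 4 9]. Elementwise product with the kernel and sum: 4·-1 + 9·1.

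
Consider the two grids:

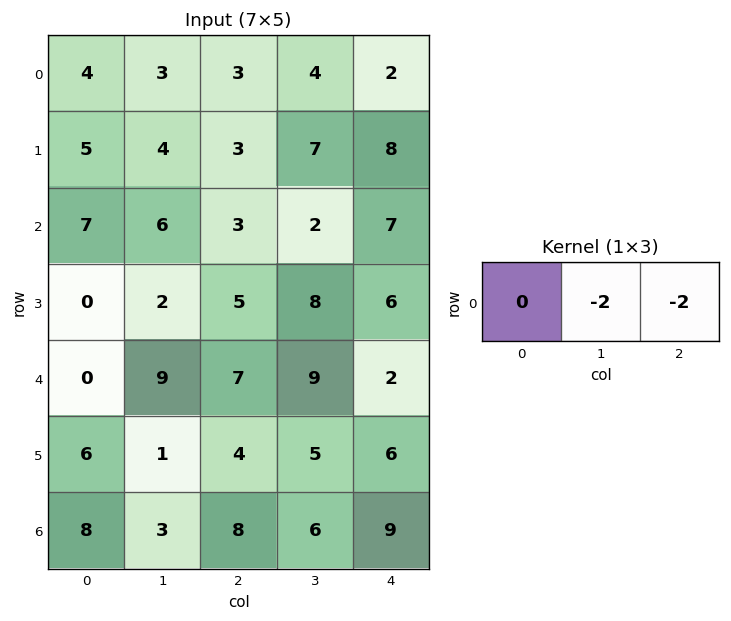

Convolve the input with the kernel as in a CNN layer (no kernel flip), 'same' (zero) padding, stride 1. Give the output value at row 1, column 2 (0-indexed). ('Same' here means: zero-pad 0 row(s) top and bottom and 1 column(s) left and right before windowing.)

The receptive field on the zero-padded input at this output position is [4 3 7]. Elementwise product with the kernel and sum: 3·-2 + 7·-2.

-20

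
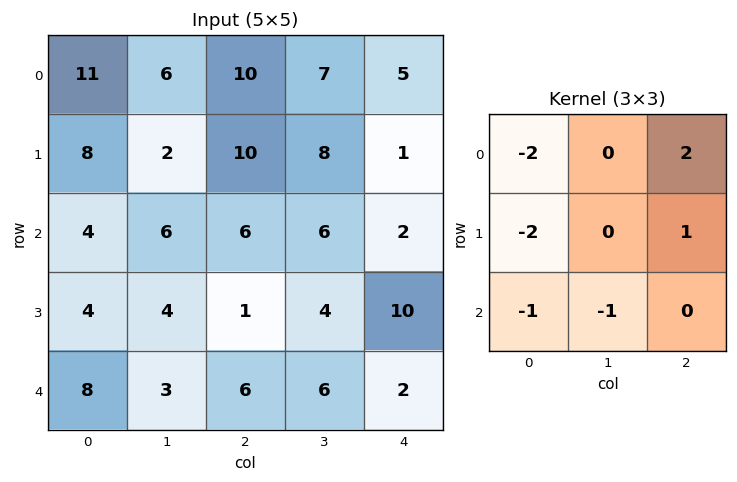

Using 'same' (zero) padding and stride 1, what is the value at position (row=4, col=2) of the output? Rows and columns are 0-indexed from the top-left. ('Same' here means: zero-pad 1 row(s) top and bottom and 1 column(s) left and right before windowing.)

The receptive field on the zero-padded input at this output position is [4 1 4 / 3 6 6 / 0 0 0]. Elementwise product with the kernel and sum: 4·-2 + 4·2 + 3·-2 + 6·1 + 0·-1 + 0·-1.

0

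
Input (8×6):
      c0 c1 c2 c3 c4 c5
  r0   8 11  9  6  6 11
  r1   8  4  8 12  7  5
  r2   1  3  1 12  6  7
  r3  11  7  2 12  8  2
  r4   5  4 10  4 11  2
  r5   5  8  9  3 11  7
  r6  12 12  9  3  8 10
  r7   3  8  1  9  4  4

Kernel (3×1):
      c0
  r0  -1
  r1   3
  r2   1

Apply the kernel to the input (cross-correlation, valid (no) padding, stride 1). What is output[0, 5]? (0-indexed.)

11

The receptive field on the input at this output position is [11 / 5 / 7]. Elementwise product with the kernel and sum: 11·-1 + 5·3 + 7·1.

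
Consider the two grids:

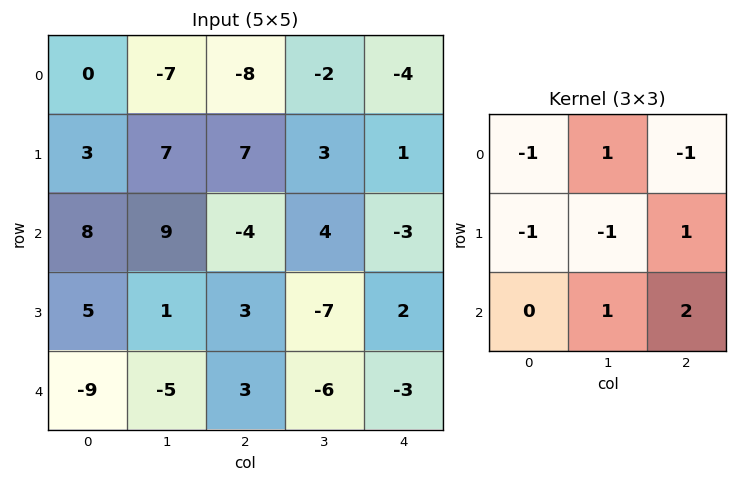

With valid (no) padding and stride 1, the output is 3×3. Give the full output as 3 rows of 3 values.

Output[0,0]: The receptive field on the input at this output position is [0 -7 -8 / 3 7 7 / 8 9 -4]. Elementwise product with the kernel and sum: 0·-1 + -7·1 + -8·-1 + 3·-1 + 7·-1 + 7·1 + 9·1 + -4·2.
Output[0,1]: The receptive field on the input at this output position is [-7 -8 -2 / 7 7 3 / 9 -4 4]. Elementwise product with the kernel and sum: -7·-1 + -8·1 + -2·-1 + 7·-1 + 7·-1 + 3·1 + -4·1 + 4·2.

-1 -6 -1
-17 -15 -11
3 -37 5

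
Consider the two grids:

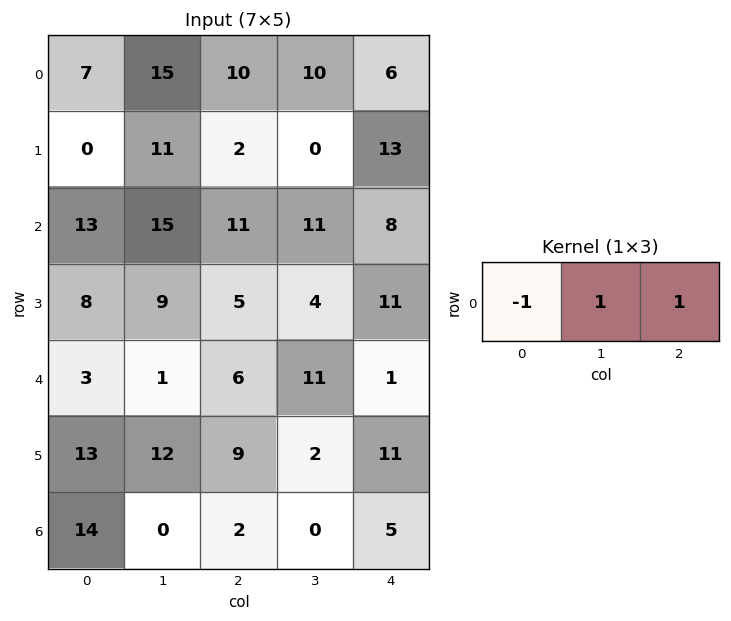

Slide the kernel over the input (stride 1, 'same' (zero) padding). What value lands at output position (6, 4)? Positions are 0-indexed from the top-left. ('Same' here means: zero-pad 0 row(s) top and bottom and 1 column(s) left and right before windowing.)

5

The receptive field on the zero-padded input at this output position is [0 5 0]. Elementwise product with the kernel and sum: 0·-1 + 5·1 + 0·1.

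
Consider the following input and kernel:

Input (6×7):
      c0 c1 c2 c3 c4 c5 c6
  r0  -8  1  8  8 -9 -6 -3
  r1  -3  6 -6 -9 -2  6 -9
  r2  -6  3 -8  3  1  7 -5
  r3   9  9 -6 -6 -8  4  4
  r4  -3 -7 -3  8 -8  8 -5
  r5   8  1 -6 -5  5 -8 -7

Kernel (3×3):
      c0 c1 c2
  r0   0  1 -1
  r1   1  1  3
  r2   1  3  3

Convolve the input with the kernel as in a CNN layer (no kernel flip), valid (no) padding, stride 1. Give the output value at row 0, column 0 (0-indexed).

-43

The receptive field on the input at this output position is [-8 1 8 / -3 6 -6 / -6 3 -8]. Elementwise product with the kernel and sum: 1·1 + 8·-1 + -3·1 + 6·1 + -6·3 + -6·1 + 3·3 + -8·3.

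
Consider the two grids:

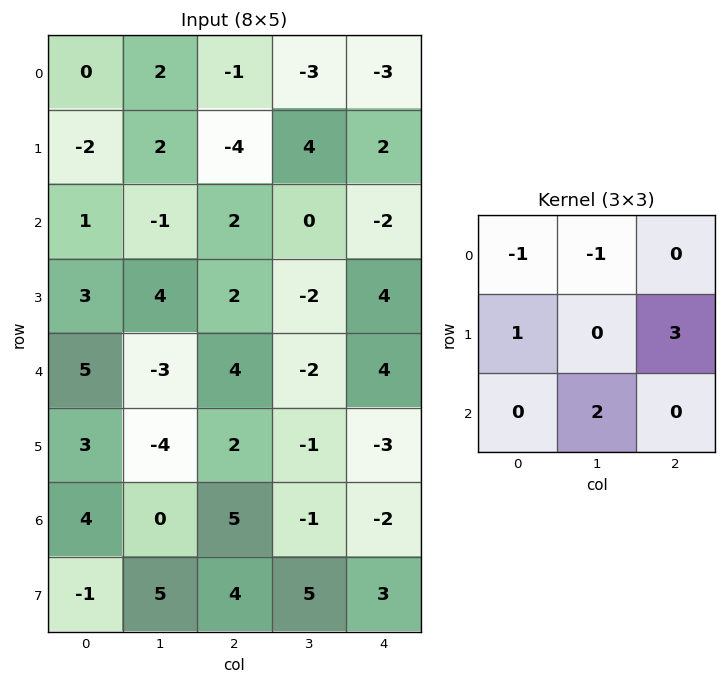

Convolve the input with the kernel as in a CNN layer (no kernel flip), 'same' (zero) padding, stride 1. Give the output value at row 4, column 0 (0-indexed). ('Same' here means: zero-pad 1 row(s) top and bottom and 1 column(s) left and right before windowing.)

-6

The receptive field on the zero-padded input at this output position is [0 3 4 / 0 5 -3 / 0 3 -4]. Elementwise product with the kernel and sum: 0·-1 + 3·-1 + 0·1 + -3·3 + 3·2.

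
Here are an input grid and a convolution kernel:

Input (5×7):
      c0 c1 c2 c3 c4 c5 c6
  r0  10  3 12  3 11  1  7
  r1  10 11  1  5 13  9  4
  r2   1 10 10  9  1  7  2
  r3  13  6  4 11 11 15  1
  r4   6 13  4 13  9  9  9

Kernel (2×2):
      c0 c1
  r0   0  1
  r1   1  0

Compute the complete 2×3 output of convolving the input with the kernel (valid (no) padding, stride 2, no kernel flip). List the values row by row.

Output[0,0]: The receptive field on the input at this output position is [10 3 / 10 11]. Elementwise product with the kernel and sum: 3·1 + 10·1.

13 4 14
23 13 18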